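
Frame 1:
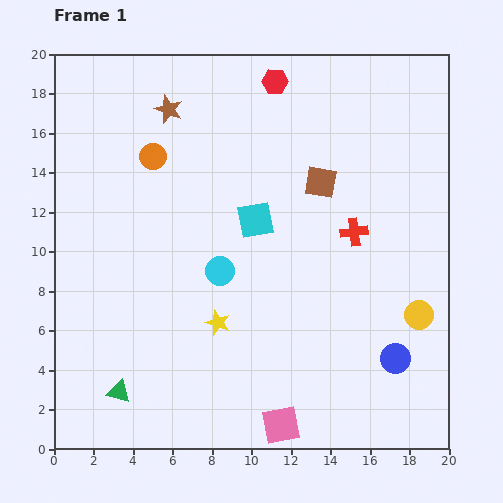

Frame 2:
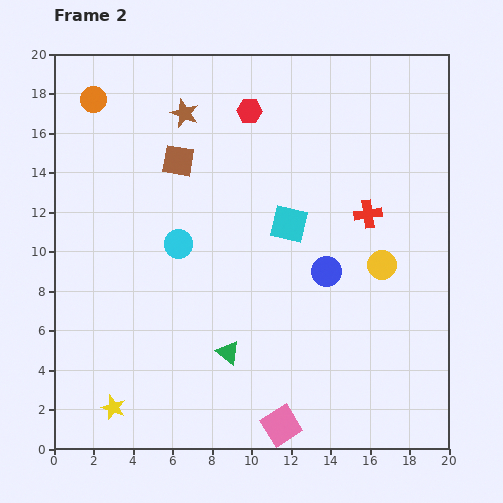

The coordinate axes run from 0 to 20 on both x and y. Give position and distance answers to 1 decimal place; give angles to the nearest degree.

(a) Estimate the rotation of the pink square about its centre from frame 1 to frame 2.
21° counter-clockwise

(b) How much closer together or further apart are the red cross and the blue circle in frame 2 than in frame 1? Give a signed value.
-3.1

Distance in frame 1: 6.7. Distance in frame 2: 3.6.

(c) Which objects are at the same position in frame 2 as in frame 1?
the pink square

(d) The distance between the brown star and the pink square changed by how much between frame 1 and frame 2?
-0.5

Distance in frame 1: 17.0. Distance in frame 2: 16.5.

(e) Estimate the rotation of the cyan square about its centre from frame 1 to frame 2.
23° clockwise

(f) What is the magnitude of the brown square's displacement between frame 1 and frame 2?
7.3

The brown square moved from (13.5, 13.5) to (6.3, 14.6), a distance of √(7.2² + 1.1²) ≈ 7.3.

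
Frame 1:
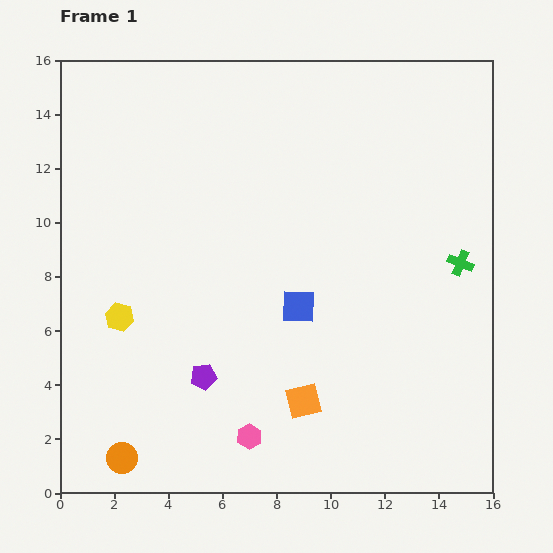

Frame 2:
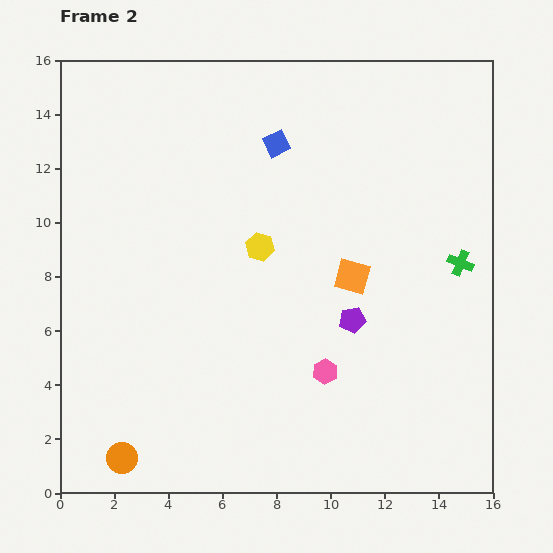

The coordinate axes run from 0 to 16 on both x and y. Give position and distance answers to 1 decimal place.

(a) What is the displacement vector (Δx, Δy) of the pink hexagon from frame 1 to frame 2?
(2.8, 2.4)

The pink hexagon was at (7.0, 2.1) in frame 1 and (9.8, 4.5) in frame 2.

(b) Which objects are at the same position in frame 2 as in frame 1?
the orange circle, the green cross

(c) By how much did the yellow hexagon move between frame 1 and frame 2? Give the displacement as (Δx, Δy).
(5.2, 2.6)

The yellow hexagon was at (2.2, 6.5) in frame 1 and (7.4, 9.1) in frame 2.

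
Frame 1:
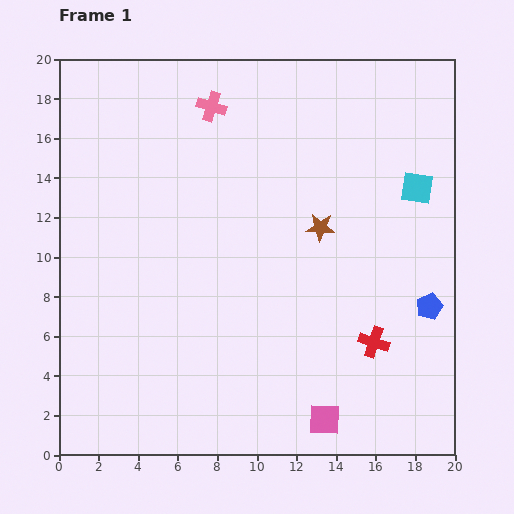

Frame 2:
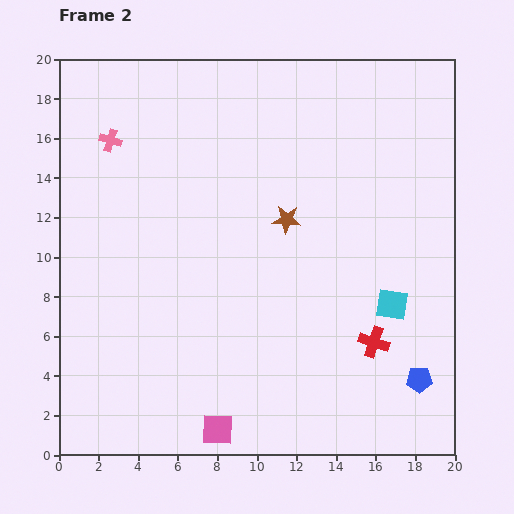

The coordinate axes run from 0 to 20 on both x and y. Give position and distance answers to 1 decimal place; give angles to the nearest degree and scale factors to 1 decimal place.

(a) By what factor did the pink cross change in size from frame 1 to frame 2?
0.8×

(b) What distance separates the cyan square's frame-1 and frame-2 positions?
6.0

The cyan square moved from (18.1, 13.5) to (16.8, 7.6), a distance of √(1.3² + 5.9²) ≈ 6.0.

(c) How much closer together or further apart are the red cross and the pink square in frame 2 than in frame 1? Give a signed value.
+4.4

Distance in frame 1: 4.6. Distance in frame 2: 9.0.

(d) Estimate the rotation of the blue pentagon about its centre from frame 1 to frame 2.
20° clockwise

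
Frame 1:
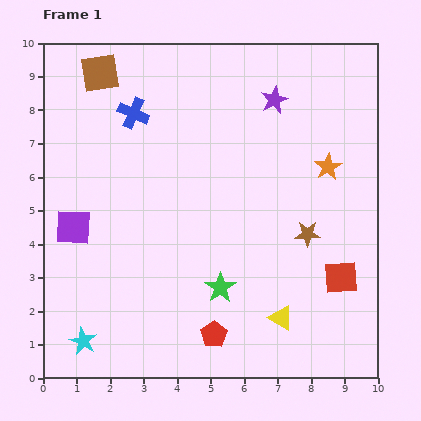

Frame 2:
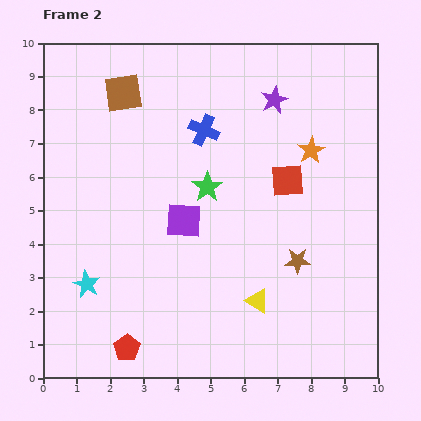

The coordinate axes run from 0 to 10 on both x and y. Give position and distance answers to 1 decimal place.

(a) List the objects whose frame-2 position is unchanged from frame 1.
the purple star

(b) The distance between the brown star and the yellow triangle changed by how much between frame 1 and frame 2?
-0.9

Distance in frame 1: 2.6. Distance in frame 2: 1.7.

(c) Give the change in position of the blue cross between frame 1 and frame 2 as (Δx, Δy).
(2.1, -0.5)

The blue cross was at (2.7, 7.9) in frame 1 and (4.8, 7.4) in frame 2.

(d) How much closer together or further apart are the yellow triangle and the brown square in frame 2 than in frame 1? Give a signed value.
-1.7

Distance in frame 1: 9.1. Distance in frame 2: 7.4.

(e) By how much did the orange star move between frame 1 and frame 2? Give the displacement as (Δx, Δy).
(-0.5, 0.5)

The orange star was at (8.5, 6.3) in frame 1 and (8.0, 6.8) in frame 2.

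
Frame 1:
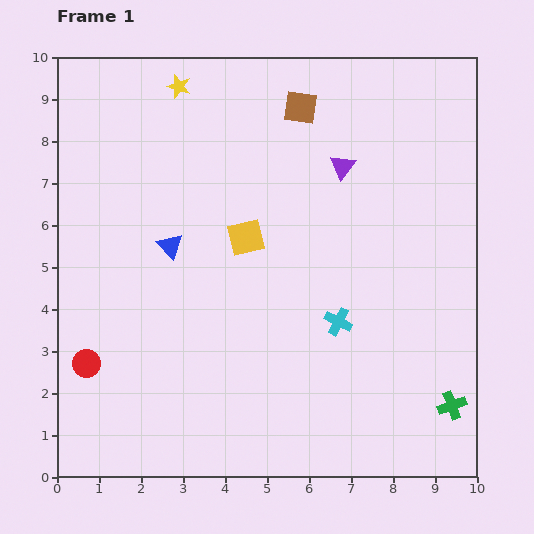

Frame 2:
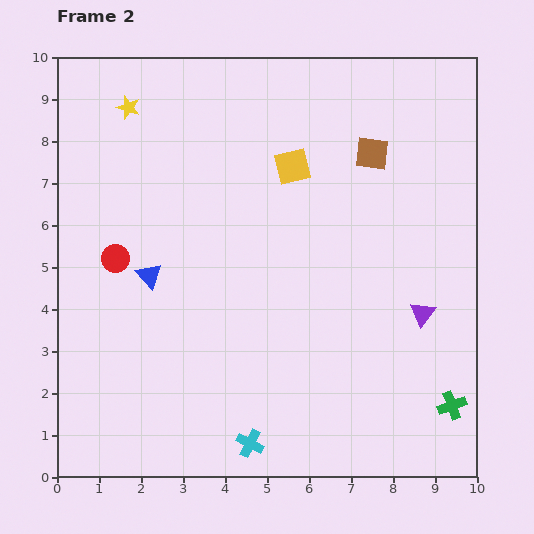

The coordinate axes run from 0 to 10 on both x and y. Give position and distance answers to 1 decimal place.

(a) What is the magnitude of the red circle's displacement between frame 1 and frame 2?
2.6

The red circle moved from (0.7, 2.7) to (1.4, 5.2), a distance of √(0.7² + 2.5²) ≈ 2.6.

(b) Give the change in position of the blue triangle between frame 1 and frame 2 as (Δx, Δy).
(-0.5, -0.7)

The blue triangle was at (2.7, 5.5) in frame 1 and (2.2, 4.8) in frame 2.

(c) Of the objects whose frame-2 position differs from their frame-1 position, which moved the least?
the blue triangle

(moved 0.9)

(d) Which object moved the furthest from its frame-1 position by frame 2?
the purple triangle

(moved 4.0; next 3.6)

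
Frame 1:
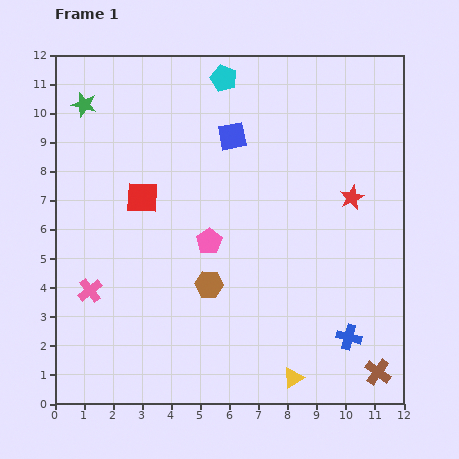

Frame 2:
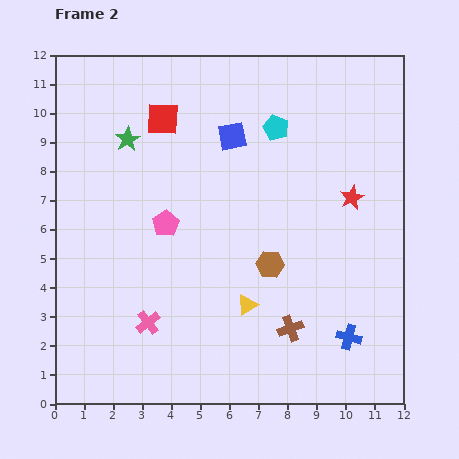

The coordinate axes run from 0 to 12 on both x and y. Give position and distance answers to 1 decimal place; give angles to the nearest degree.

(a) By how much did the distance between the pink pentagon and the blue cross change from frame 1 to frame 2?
+1.6

Distance in frame 1: 5.8. Distance in frame 2: 7.4.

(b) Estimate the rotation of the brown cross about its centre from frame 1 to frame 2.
35° clockwise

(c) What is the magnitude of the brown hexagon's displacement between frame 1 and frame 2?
2.2

The brown hexagon moved from (5.3, 4.1) to (7.4, 4.8), a distance of √(2.1² + 0.7²) ≈ 2.2.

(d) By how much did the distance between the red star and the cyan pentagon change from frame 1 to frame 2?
-2.5

Distance in frame 1: 6.0. Distance in frame 2: 3.5.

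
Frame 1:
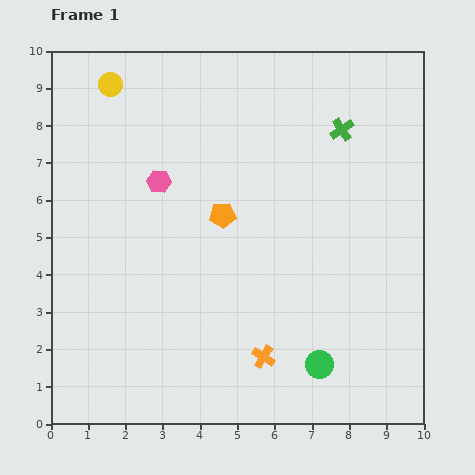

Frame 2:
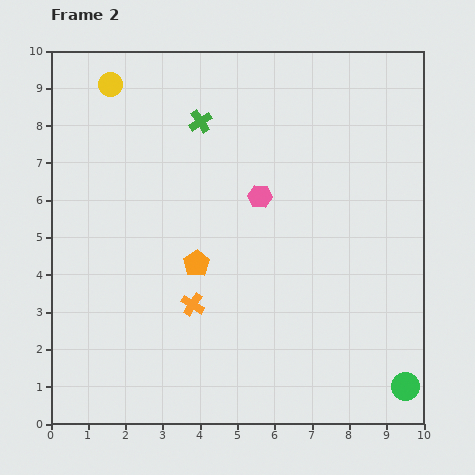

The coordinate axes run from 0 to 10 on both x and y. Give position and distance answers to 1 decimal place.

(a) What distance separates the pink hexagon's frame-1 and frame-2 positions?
2.7

The pink hexagon moved from (2.9, 6.5) to (5.6, 6.1), a distance of √(2.7² + 0.4²) ≈ 2.7.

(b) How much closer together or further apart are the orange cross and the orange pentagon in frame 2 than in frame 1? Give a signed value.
-2.9

Distance in frame 1: 4.0. Distance in frame 2: 1.1.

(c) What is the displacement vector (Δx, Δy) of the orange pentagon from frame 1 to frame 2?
(-0.7, -1.3)

The orange pentagon was at (4.6, 5.6) in frame 1 and (3.9, 4.3) in frame 2.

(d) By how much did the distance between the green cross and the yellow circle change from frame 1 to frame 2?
-3.7

Distance in frame 1: 6.3. Distance in frame 2: 2.6.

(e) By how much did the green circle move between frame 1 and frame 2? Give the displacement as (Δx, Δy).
(2.3, -0.6)

The green circle was at (7.2, 1.6) in frame 1 and (9.5, 1.0) in frame 2.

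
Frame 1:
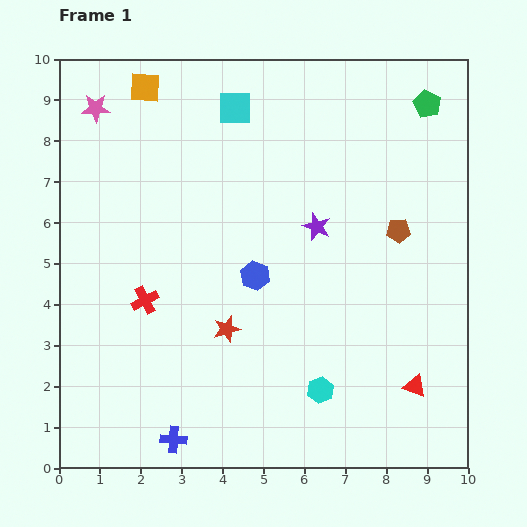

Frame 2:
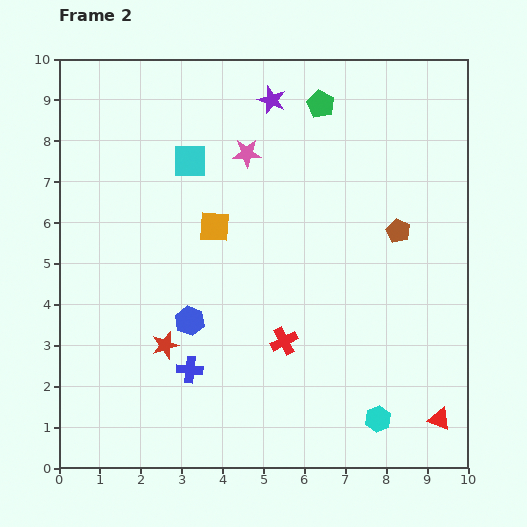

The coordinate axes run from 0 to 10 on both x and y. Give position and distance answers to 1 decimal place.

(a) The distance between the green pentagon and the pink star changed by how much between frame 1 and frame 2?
-5.9

Distance in frame 1: 8.1. Distance in frame 2: 2.2.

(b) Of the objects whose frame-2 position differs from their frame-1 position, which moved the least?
the red triangle

(moved 1.0)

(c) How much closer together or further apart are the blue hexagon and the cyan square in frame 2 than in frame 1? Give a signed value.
-0.2

Distance in frame 1: 4.1. Distance in frame 2: 3.9.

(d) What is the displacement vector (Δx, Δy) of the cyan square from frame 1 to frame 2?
(-1.1, -1.3)

The cyan square was at (4.3, 8.8) in frame 1 and (3.2, 7.5) in frame 2.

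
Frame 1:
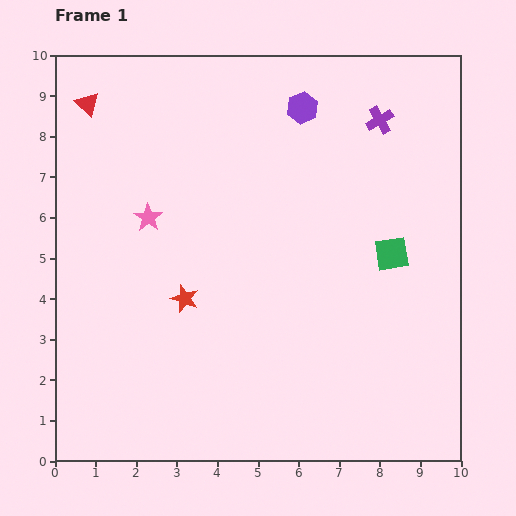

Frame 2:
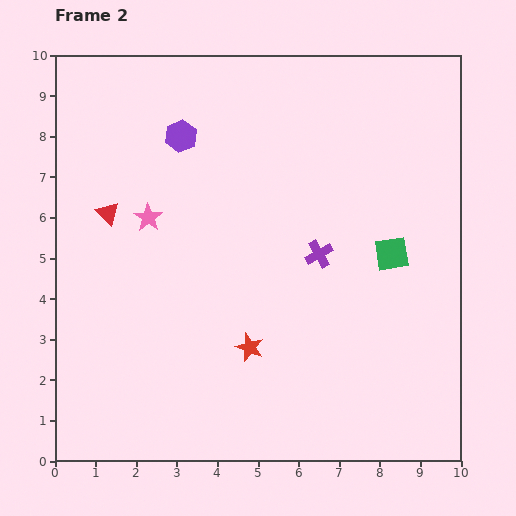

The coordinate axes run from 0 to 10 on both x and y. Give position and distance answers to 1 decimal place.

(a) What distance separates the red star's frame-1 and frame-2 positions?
2.0

The red star moved from (3.2, 4.0) to (4.8, 2.8), a distance of √(1.6² + 1.2²) ≈ 2.0.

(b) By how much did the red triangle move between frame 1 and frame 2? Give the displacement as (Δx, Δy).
(0.5, -2.7)

The red triangle was at (0.8, 8.8) in frame 1 and (1.3, 6.1) in frame 2.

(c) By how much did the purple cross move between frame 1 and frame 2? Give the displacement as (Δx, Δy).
(-1.5, -3.3)

The purple cross was at (8.0, 8.4) in frame 1 and (6.5, 5.1) in frame 2.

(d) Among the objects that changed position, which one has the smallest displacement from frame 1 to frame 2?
the red star

(moved 2.0)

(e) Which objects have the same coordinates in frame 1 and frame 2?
the green square, the pink star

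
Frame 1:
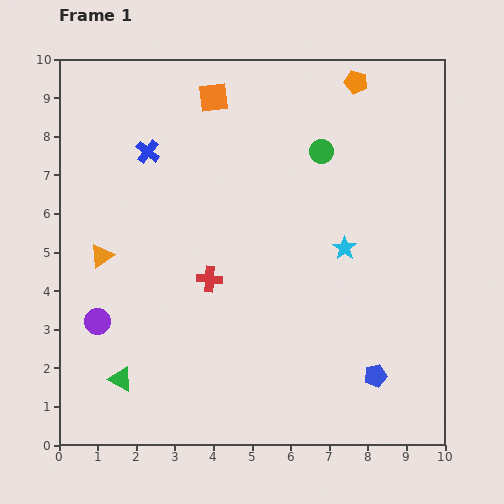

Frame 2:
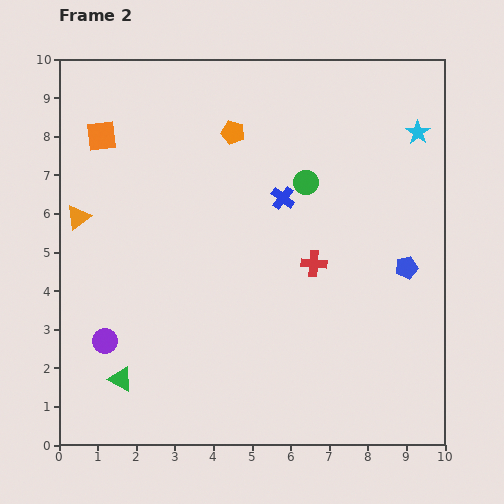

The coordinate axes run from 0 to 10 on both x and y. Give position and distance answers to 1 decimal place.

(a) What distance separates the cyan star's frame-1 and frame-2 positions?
3.6

The cyan star moved from (7.4, 5.1) to (9.3, 8.1), a distance of √(1.9² + 3.0²) ≈ 3.6.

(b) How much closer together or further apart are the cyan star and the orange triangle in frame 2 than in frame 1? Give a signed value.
+2.8

Distance in frame 1: 6.3. Distance in frame 2: 9.1.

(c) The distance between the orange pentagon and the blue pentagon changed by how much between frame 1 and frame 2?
-1.9

Distance in frame 1: 7.6. Distance in frame 2: 5.7.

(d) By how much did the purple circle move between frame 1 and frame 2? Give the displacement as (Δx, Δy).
(0.2, -0.5)

The purple circle was at (1.0, 3.2) in frame 1 and (1.2, 2.7) in frame 2.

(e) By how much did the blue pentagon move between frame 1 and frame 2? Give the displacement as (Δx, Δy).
(0.8, 2.8)

The blue pentagon was at (8.2, 1.8) in frame 1 and (9.0, 4.6) in frame 2.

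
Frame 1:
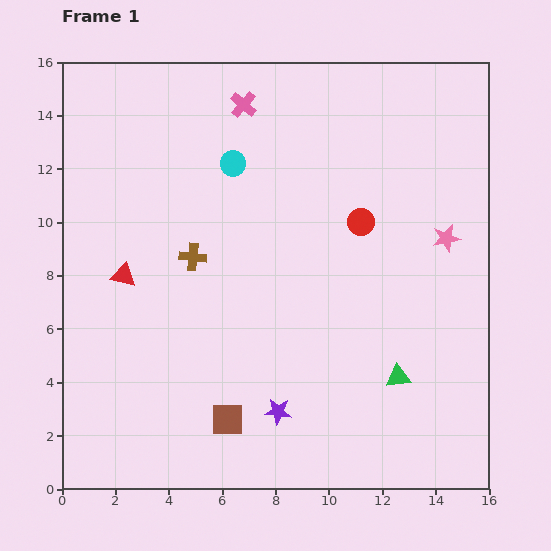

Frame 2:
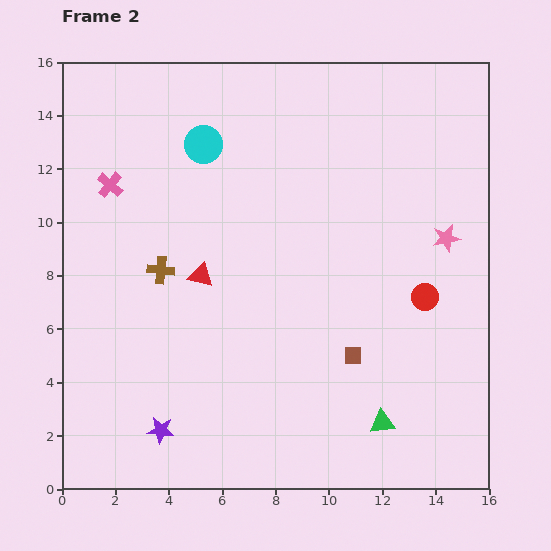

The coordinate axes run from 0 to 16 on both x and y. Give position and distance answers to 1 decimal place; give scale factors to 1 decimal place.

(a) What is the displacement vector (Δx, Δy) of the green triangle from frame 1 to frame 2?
(-0.6, -1.7)

The green triangle was at (12.6, 4.2) in frame 1 and (12.0, 2.5) in frame 2.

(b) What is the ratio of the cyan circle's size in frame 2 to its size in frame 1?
1.5×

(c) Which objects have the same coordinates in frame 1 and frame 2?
the pink star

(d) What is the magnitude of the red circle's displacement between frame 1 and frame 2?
3.7

The red circle moved from (11.2, 10.0) to (13.6, 7.2), a distance of √(2.4² + 2.8²) ≈ 3.7.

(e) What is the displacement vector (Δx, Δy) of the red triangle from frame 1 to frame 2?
(2.9, 0.0)

The red triangle was at (2.3, 8.0) in frame 1 and (5.2, 8.0) in frame 2.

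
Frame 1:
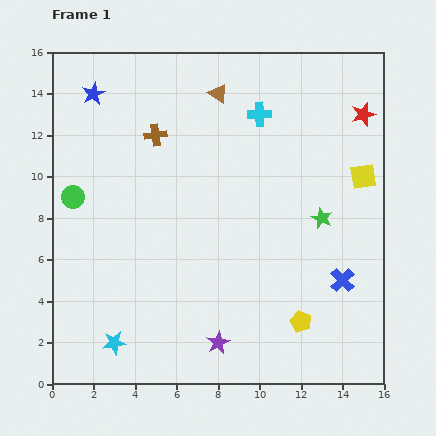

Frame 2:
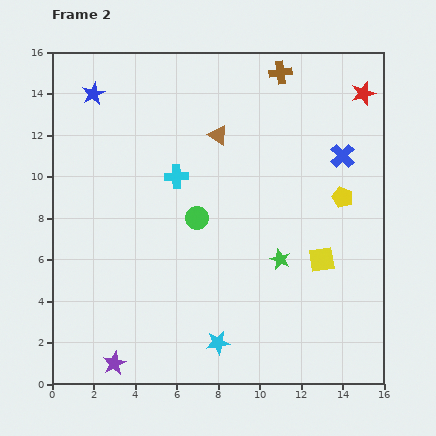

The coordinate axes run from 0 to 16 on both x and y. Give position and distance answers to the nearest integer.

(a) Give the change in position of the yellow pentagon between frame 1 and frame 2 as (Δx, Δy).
(2, 6)

The yellow pentagon was at (12, 3) in frame 1 and (14, 9) in frame 2.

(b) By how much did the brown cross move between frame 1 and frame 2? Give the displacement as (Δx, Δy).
(6, 3)

The brown cross was at (5, 12) in frame 1 and (11, 15) in frame 2.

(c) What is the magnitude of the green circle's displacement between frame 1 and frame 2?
6

The green circle moved from (1, 9) to (7, 8), a distance of √(6² + 1²) ≈ 6.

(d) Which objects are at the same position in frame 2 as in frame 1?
the blue star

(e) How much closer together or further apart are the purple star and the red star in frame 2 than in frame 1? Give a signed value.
+5

Distance in frame 1: 13. Distance in frame 2: 18.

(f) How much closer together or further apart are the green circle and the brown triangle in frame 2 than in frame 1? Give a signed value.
-5

Distance in frame 1: 9. Distance in frame 2: 4.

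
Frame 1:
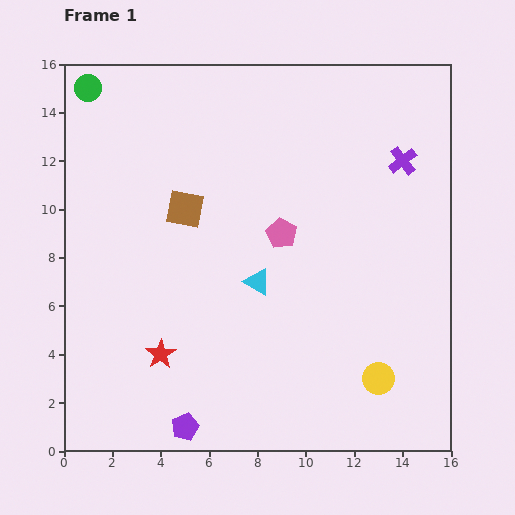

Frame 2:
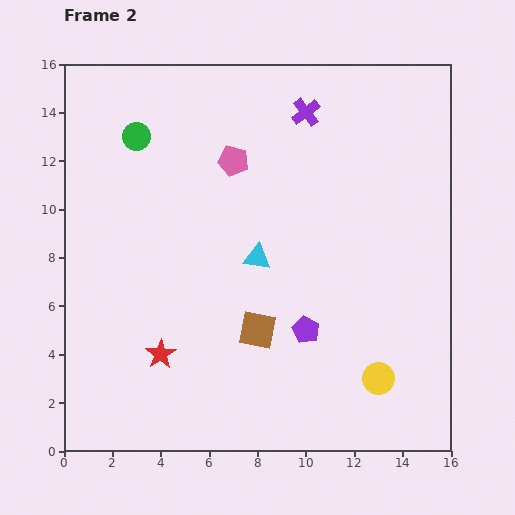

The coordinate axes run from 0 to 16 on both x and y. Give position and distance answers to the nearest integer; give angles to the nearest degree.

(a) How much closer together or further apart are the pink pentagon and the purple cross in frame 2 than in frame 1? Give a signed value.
-2

Distance in frame 1: 6. Distance in frame 2: 4.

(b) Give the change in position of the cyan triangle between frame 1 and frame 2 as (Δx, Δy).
(0, 1)

The cyan triangle was at (8, 7) in frame 1 and (8, 8) in frame 2.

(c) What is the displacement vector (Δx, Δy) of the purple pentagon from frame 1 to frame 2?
(5, 4)

The purple pentagon was at (5, 1) in frame 1 and (10, 5) in frame 2.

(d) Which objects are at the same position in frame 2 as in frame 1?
the yellow circle, the red star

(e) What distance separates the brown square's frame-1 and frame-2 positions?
6

The brown square moved from (5, 10) to (8, 5), a distance of √(3² + 5²) ≈ 6.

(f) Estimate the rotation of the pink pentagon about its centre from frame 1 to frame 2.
17° counter-clockwise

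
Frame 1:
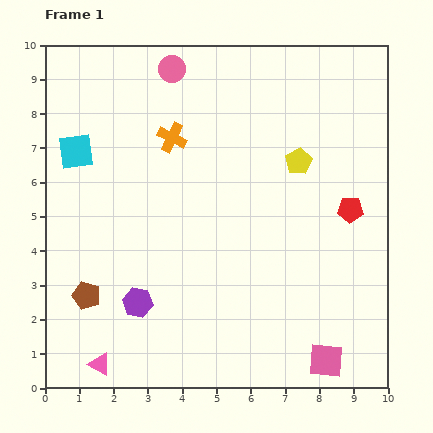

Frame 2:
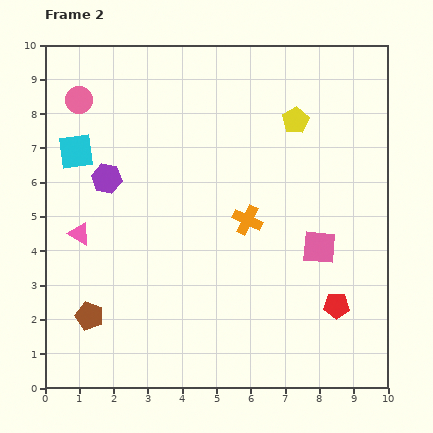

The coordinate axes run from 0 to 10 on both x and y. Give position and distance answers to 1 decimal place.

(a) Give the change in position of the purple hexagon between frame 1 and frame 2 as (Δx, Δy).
(-0.9, 3.6)

The purple hexagon was at (2.7, 2.5) in frame 1 and (1.8, 6.1) in frame 2.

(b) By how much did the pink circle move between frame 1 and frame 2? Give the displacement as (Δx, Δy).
(-2.7, -0.9)

The pink circle was at (3.7, 9.3) in frame 1 and (1.0, 8.4) in frame 2.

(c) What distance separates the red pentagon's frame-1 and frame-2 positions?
2.8

The red pentagon moved from (8.9, 5.2) to (8.5, 2.4), a distance of √(0.4² + 2.8²) ≈ 2.8.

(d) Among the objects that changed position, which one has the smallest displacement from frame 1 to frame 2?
the brown pentagon

(moved 0.6)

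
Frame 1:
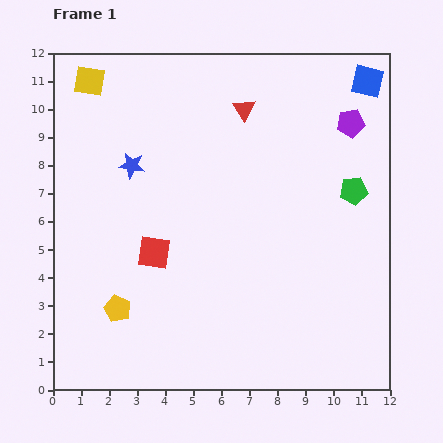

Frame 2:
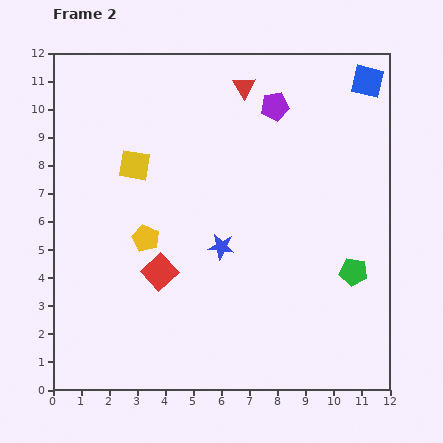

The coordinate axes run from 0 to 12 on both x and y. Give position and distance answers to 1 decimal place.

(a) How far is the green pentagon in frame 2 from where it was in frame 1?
2.9

The green pentagon moved from (10.7, 7.1) to (10.7, 4.2), a distance of √(0.0² + 2.9²) ≈ 2.9.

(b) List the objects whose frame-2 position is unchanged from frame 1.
the blue square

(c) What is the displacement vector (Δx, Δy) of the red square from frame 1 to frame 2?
(0.2, -0.7)

The red square was at (3.6, 4.9) in frame 1 and (3.8, 4.2) in frame 2.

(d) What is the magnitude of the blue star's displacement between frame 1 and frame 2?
4.3

The blue star moved from (2.8, 8.0) to (6.0, 5.1), a distance of √(3.2² + 2.9²) ≈ 4.3.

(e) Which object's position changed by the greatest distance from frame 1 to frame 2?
the blue star

(moved 4.3; next 3.4)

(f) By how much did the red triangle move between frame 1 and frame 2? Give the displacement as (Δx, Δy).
(0.0, 0.8)

The red triangle was at (6.8, 10.0) in frame 1 and (6.8, 10.8) in frame 2.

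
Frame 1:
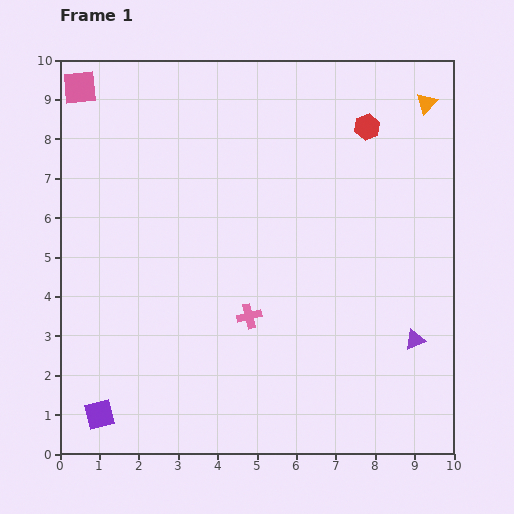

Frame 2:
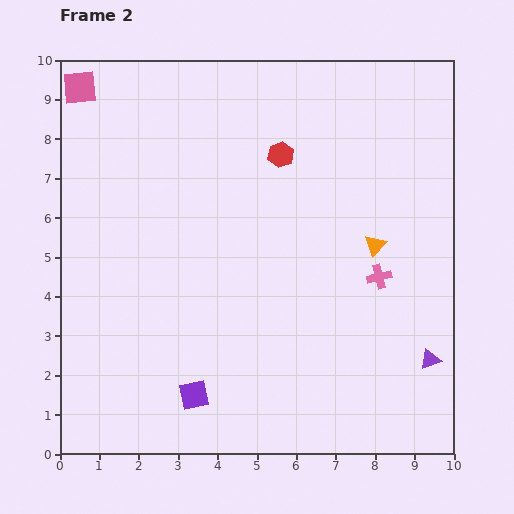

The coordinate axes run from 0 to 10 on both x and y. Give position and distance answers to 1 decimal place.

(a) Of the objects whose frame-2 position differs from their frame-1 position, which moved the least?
the purple triangle

(moved 0.6)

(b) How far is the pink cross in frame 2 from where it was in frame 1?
3.4

The pink cross moved from (4.8, 3.5) to (8.1, 4.5), a distance of √(3.3² + 1.0²) ≈ 3.4.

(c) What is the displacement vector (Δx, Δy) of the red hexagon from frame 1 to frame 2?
(-2.2, -0.7)

The red hexagon was at (7.8, 8.3) in frame 1 and (5.6, 7.6) in frame 2.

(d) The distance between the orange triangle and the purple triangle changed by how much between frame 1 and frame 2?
-2.8

Distance in frame 1: 6.0. Distance in frame 2: 3.2.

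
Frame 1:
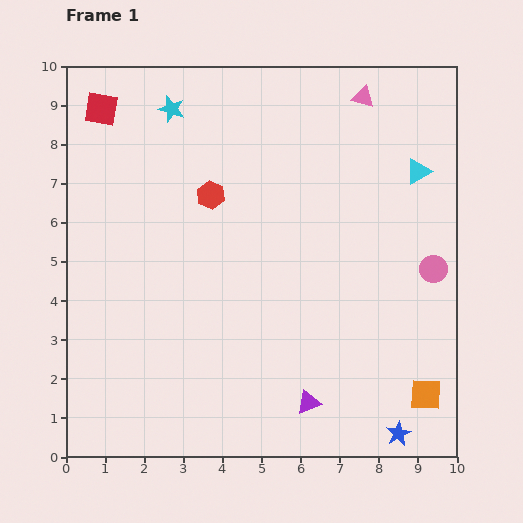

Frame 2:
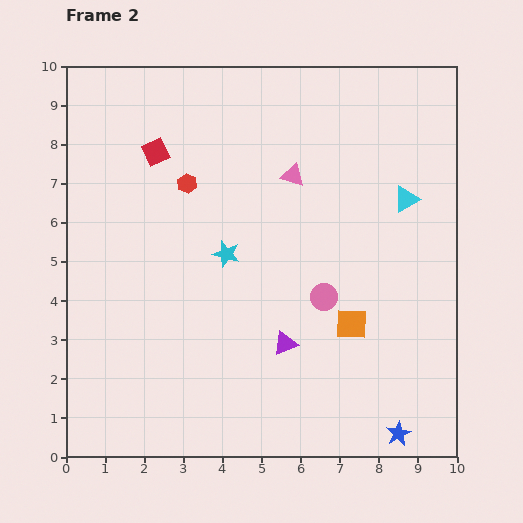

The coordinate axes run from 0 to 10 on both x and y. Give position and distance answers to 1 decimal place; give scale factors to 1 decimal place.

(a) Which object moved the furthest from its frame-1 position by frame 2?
the cyan star

(moved 4.0; next 2.9)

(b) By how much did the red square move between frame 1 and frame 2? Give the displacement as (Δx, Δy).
(1.4, -1.1)

The red square was at (0.9, 8.9) in frame 1 and (2.3, 7.8) in frame 2.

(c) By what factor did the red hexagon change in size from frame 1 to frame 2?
0.7×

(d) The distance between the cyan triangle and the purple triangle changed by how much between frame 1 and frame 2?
-1.7

Distance in frame 1: 6.5. Distance in frame 2: 4.8.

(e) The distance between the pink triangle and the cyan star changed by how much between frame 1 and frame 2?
-2.3

Distance in frame 1: 4.9. Distance in frame 2: 2.6.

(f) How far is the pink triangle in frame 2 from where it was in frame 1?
2.7

The pink triangle moved from (7.6, 9.2) to (5.8, 7.2), a distance of √(1.8² + 2.0²) ≈ 2.7.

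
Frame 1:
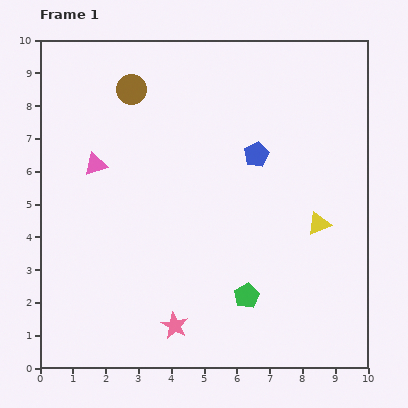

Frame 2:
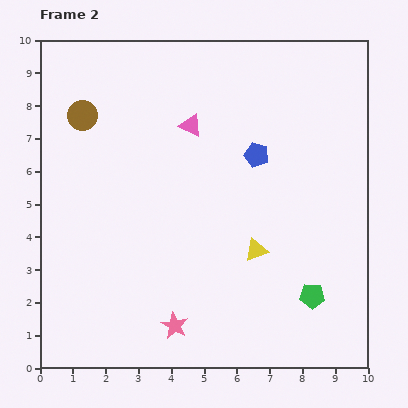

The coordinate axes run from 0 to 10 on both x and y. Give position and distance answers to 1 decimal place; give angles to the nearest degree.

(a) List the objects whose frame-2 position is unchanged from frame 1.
the pink star, the blue pentagon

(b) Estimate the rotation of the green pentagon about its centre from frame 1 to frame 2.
30° clockwise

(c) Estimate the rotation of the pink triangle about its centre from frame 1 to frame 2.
43° clockwise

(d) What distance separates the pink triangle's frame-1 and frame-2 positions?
3.1

The pink triangle moved from (1.7, 6.2) to (4.6, 7.4), a distance of √(2.9² + 1.2²) ≈ 3.1.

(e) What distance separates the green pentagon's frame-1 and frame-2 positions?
2.0

The green pentagon moved from (6.3, 2.2) to (8.3, 2.2), a distance of √(2.0² + 0.0²) ≈ 2.0.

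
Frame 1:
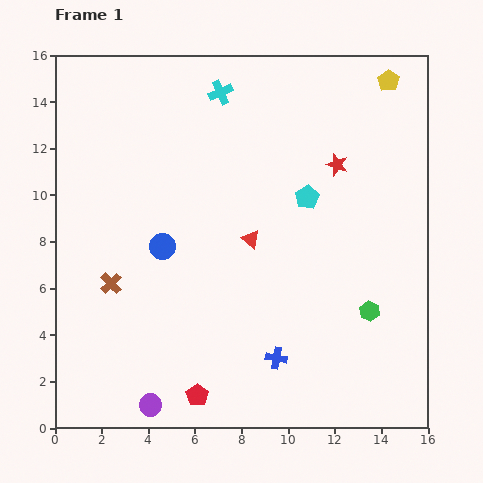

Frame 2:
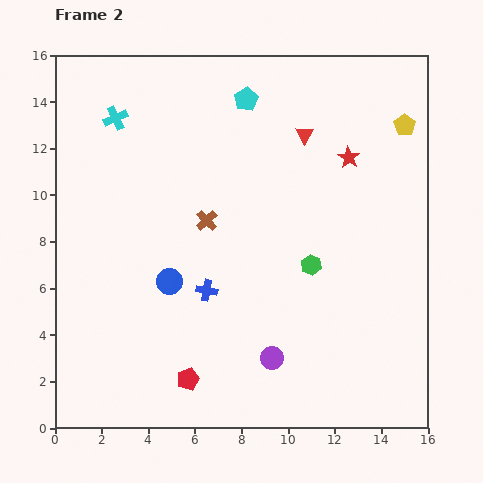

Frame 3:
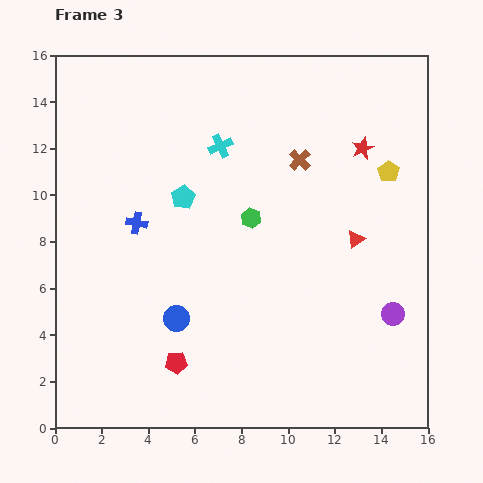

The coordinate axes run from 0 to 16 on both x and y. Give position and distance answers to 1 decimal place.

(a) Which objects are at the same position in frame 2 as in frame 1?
none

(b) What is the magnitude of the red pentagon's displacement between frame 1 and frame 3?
1.7

The red pentagon moved from (6.1, 1.4) to (5.2, 2.8), a distance of √(0.9² + 1.4²) ≈ 1.7.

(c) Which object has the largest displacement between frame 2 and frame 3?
the purple circle

(moved 5.5; next 5.0)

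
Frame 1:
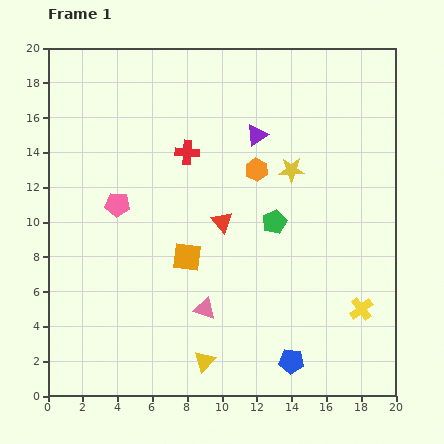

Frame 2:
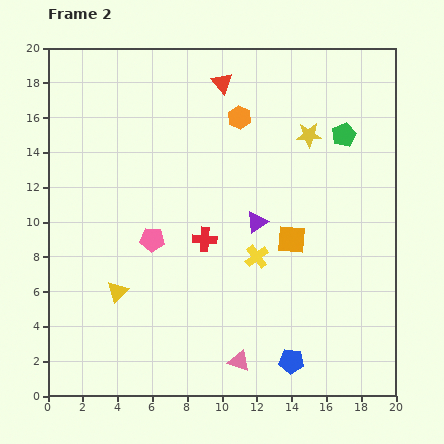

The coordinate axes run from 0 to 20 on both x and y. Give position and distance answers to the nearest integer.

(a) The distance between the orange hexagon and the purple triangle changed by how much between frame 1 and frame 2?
+4

Distance in frame 1: 2. Distance in frame 2: 6.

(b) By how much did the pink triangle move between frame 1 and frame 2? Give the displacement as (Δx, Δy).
(2, -3)

The pink triangle was at (9, 5) in frame 1 and (11, 2) in frame 2.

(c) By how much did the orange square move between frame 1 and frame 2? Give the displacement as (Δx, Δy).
(6, 1)

The orange square was at (8, 8) in frame 1 and (14, 9) in frame 2.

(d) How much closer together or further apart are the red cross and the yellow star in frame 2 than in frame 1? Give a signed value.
+2

Distance in frame 1: 6. Distance in frame 2: 8.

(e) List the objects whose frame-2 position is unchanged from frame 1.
the blue pentagon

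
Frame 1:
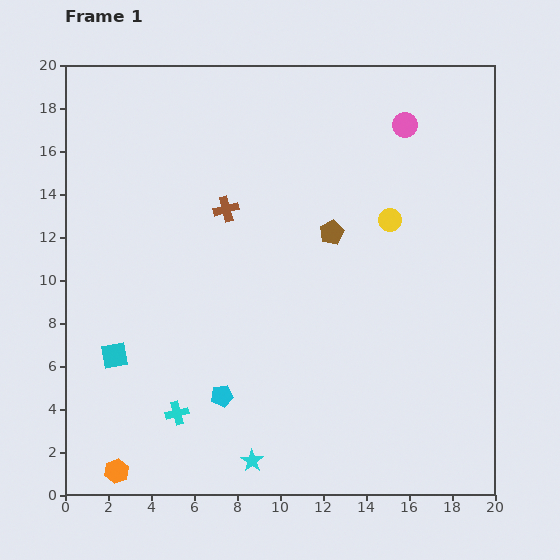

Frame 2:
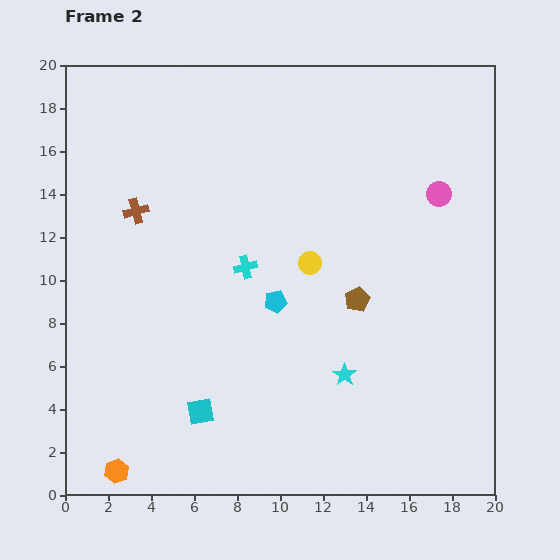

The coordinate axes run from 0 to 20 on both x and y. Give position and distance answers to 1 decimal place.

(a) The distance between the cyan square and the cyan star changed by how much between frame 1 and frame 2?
-1.2

Distance in frame 1: 8.1. Distance in frame 2: 6.9.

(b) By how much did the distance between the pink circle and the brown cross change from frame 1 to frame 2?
+4.9

Distance in frame 1: 9.2. Distance in frame 2: 14.1.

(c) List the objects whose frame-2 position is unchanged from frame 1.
the orange hexagon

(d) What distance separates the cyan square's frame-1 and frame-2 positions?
4.8

The cyan square moved from (2.3, 6.5) to (6.3, 3.9), a distance of √(4.0² + 2.6²) ≈ 4.8.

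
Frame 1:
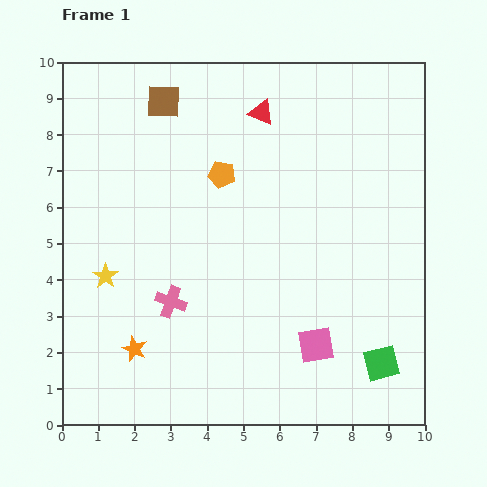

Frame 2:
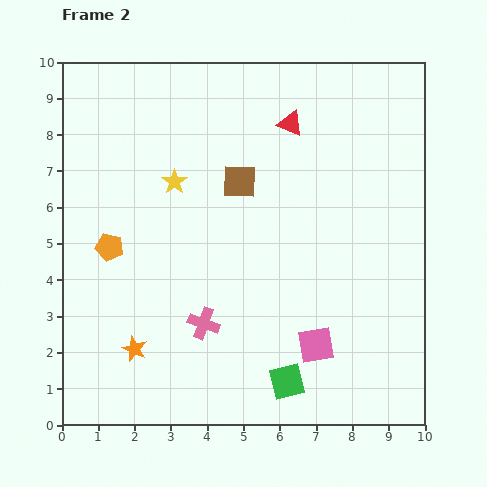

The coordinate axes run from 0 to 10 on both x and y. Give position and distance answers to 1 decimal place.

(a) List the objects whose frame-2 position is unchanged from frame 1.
the pink square, the orange star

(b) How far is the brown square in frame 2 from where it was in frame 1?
3.0

The brown square moved from (2.8, 8.9) to (4.9, 6.7), a distance of √(2.1² + 2.2²) ≈ 3.0.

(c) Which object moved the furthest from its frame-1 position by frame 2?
the orange pentagon

(moved 3.7; next 3.2)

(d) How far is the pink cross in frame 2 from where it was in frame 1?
1.1

The pink cross moved from (3.0, 3.4) to (3.9, 2.8), a distance of √(0.9² + 0.6²) ≈ 1.1.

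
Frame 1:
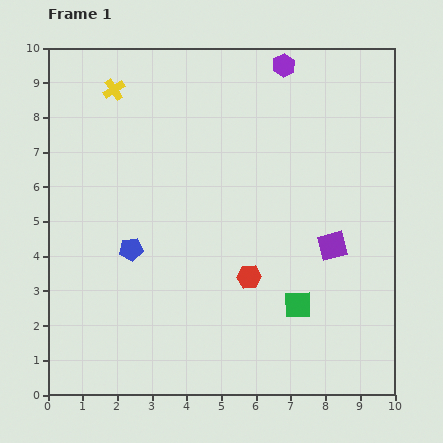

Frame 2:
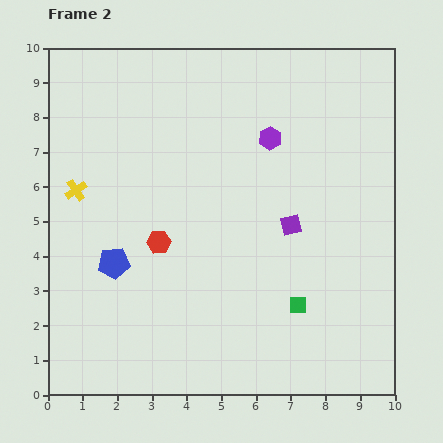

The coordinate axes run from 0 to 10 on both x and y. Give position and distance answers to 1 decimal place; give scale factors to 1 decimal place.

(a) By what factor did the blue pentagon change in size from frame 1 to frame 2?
1.3×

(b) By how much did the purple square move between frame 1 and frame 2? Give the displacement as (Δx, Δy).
(-1.2, 0.6)

The purple square was at (8.2, 4.3) in frame 1 and (7.0, 4.9) in frame 2.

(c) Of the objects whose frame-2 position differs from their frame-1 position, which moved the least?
the blue pentagon

(moved 0.6)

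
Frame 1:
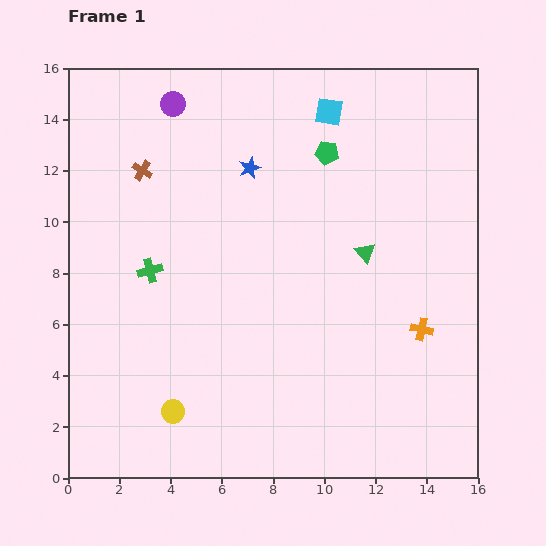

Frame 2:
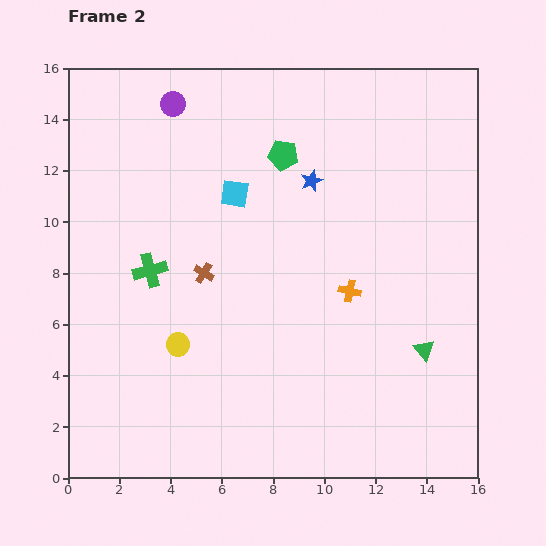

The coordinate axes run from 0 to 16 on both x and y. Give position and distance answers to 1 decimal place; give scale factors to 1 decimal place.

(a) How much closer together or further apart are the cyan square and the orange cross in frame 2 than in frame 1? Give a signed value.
-3.3

Distance in frame 1: 9.2. Distance in frame 2: 5.9.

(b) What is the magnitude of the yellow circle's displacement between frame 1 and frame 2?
2.6

The yellow circle moved from (4.1, 2.6) to (4.3, 5.2), a distance of √(0.2² + 2.6²) ≈ 2.6.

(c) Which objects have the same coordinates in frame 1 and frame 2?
the green cross, the purple circle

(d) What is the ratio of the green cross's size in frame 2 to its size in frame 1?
1.4×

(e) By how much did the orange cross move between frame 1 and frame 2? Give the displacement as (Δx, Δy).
(-2.8, 1.5)

The orange cross was at (13.8, 5.8) in frame 1 and (11.0, 7.3) in frame 2.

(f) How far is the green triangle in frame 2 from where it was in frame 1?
4.4

The green triangle moved from (11.6, 8.8) to (13.9, 5.0), a distance of √(2.3² + 3.8²) ≈ 4.4.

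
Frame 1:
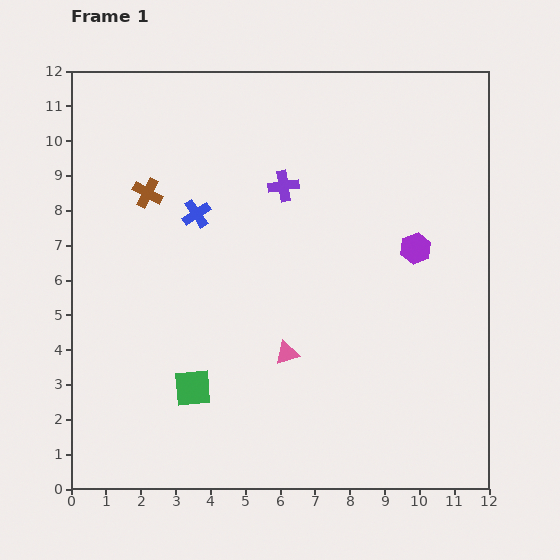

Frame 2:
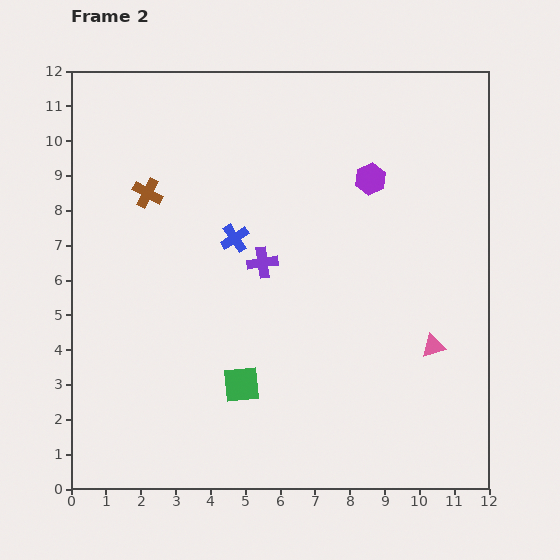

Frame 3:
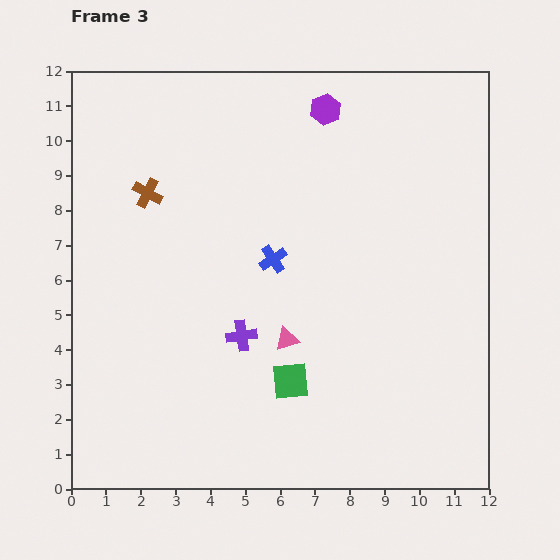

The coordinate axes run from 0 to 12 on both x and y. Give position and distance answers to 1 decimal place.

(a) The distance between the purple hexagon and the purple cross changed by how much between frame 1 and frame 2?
-0.3

Distance in frame 1: 4.2. Distance in frame 2: 3.9.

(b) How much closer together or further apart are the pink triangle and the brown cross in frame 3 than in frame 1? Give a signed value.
-0.3

Distance in frame 1: 6.1. Distance in frame 3: 5.8.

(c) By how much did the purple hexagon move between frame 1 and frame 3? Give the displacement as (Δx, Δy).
(-2.6, 4.0)

The purple hexagon was at (9.9, 6.9) in frame 1 and (7.3, 10.9) in frame 3.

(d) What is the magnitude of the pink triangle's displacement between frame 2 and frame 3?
4.2

The pink triangle moved from (10.4, 4.1) to (6.2, 4.3), a distance of √(4.2² + 0.2²) ≈ 4.2.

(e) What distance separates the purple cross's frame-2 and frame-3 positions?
2.2

The purple cross moved from (5.5, 6.5) to (4.9, 4.4), a distance of √(0.6² + 2.1²) ≈ 2.2.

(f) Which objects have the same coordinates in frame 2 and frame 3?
the brown cross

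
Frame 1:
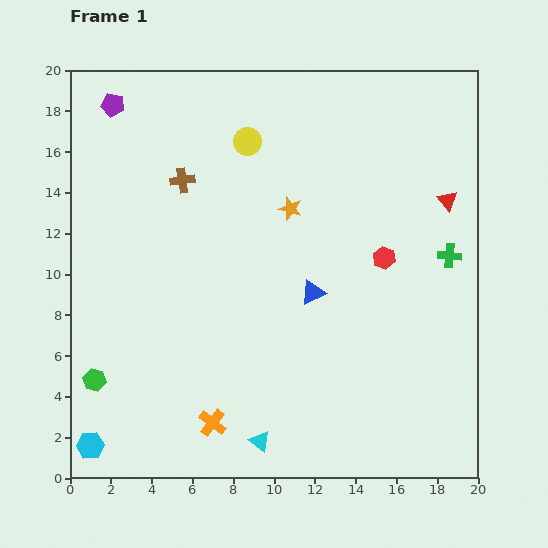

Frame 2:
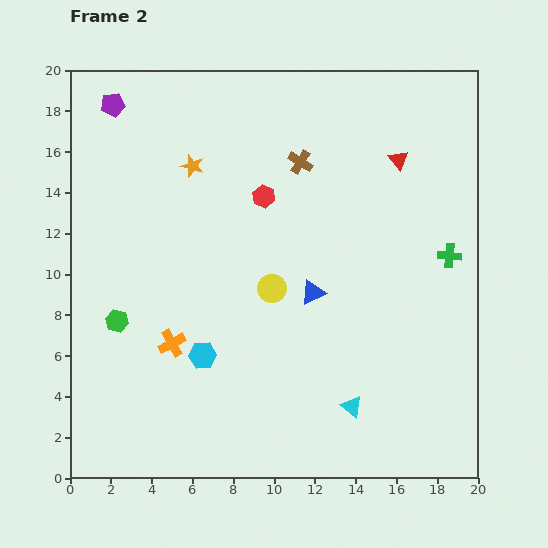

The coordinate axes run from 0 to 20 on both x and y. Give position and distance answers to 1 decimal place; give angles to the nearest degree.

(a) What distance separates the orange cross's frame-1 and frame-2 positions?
4.4

The orange cross moved from (7.0, 2.7) to (5.0, 6.6), a distance of √(2.0² + 3.9²) ≈ 4.4.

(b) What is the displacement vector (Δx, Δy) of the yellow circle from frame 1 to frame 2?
(1.2, -7.2)

The yellow circle was at (8.7, 16.5) in frame 1 and (9.9, 9.3) in frame 2.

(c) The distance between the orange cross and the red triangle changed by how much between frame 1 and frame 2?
-1.5

Distance in frame 1: 15.8. Distance in frame 2: 14.3.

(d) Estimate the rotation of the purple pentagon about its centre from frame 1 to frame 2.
22° counter-clockwise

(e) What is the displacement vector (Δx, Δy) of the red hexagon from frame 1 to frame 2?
(-5.9, 3.0)

The red hexagon was at (15.4, 10.8) in frame 1 and (9.5, 13.8) in frame 2.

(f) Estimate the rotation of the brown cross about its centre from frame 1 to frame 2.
40° clockwise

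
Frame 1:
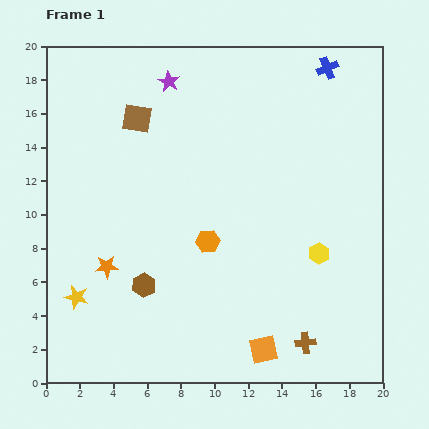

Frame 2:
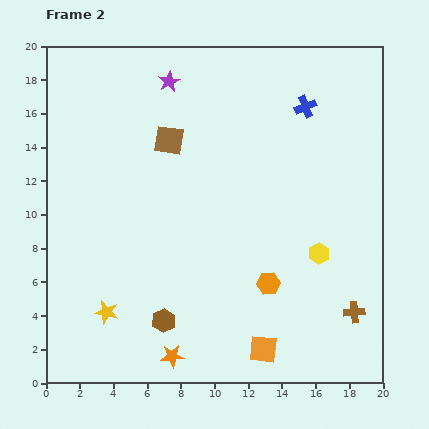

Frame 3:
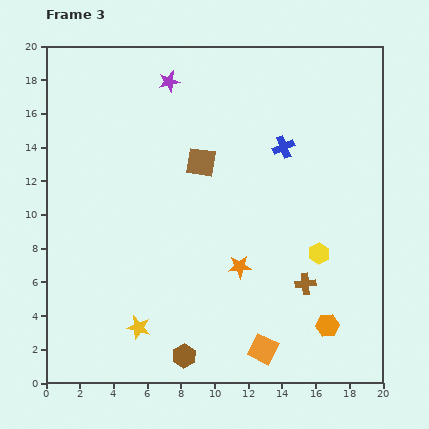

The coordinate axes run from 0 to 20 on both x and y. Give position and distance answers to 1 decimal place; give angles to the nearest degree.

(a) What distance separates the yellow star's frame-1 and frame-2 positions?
2.0

The yellow star moved from (1.8, 5.1) to (3.6, 4.2), a distance of √(1.8² + 0.9²) ≈ 2.0.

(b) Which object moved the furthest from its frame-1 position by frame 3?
the orange hexagon

(moved 8.7; next 7.9)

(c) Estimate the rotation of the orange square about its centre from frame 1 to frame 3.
38° clockwise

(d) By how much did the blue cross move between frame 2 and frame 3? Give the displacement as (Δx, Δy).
(-1.3, -2.4)

The blue cross was at (15.4, 16.4) in frame 2 and (14.1, 14.0) in frame 3.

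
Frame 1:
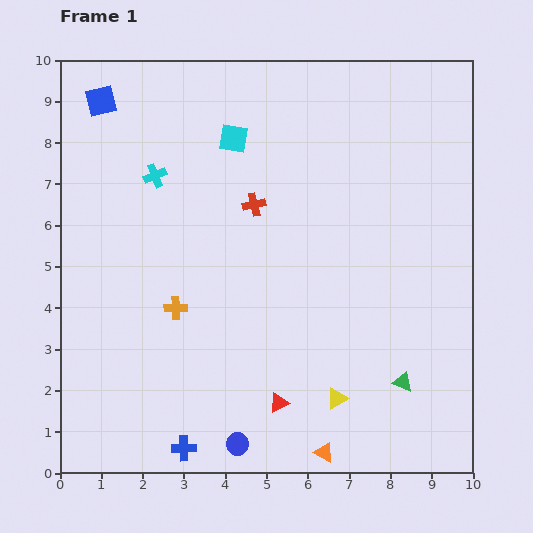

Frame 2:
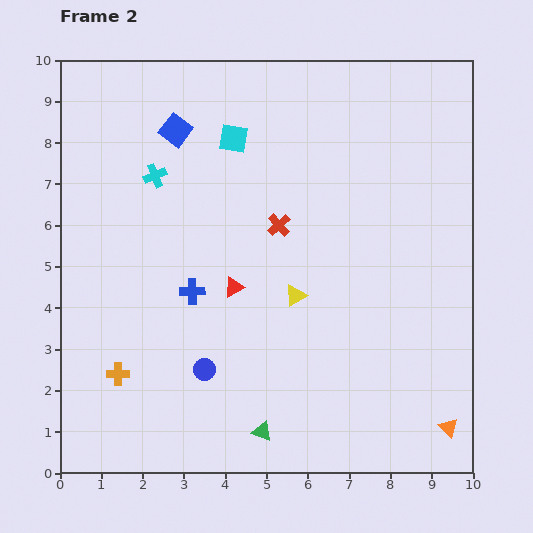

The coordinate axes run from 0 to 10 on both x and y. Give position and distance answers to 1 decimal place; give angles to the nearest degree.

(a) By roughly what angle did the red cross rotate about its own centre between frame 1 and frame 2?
29° counter-clockwise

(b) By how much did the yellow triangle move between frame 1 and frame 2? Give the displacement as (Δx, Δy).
(-1.0, 2.5)

The yellow triangle was at (6.7, 1.8) in frame 1 and (5.7, 4.3) in frame 2.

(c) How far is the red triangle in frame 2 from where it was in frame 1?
3.0

The red triangle moved from (5.3, 1.7) to (4.2, 4.5), a distance of √(1.1² + 2.8²) ≈ 3.0.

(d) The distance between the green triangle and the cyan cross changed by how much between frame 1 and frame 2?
-1.1

Distance in frame 1: 7.8. Distance in frame 2: 6.7.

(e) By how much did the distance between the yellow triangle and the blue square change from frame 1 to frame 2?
-4.3

Distance in frame 1: 9.2. Distance in frame 2: 4.9.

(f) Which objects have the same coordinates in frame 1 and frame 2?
the cyan cross, the cyan square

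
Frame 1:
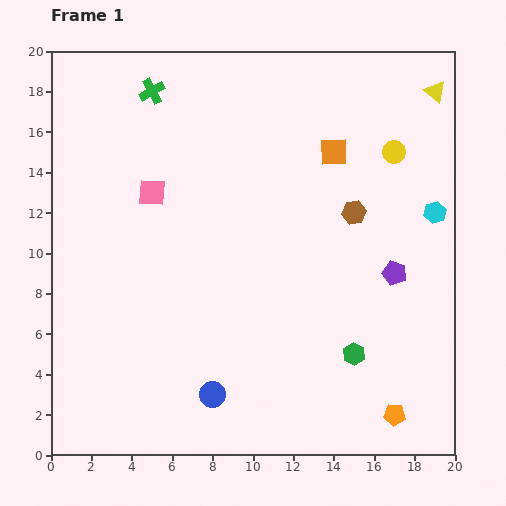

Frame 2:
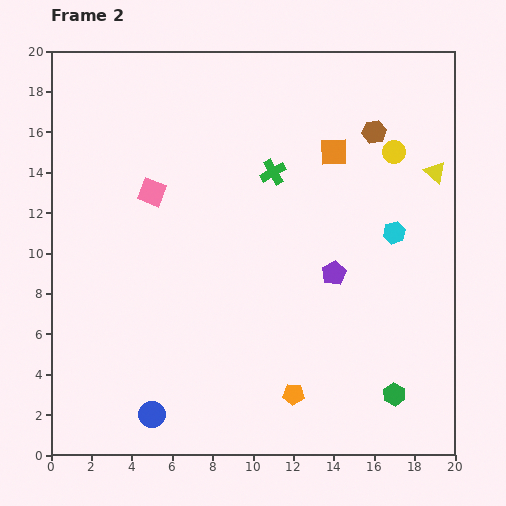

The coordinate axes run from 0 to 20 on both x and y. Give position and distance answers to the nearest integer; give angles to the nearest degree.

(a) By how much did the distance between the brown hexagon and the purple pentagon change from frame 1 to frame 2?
+3

Distance in frame 1: 4. Distance in frame 2: 7.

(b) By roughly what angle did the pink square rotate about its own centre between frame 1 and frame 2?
18° clockwise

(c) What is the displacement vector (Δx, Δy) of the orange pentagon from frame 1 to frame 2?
(-5, 1)

The orange pentagon was at (17, 2) in frame 1 and (12, 3) in frame 2.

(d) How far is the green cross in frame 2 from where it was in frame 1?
7

The green cross moved from (5, 18) to (11, 14), a distance of √(6² + 4²) ≈ 7.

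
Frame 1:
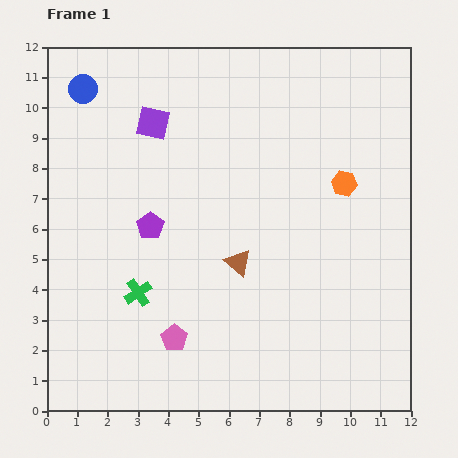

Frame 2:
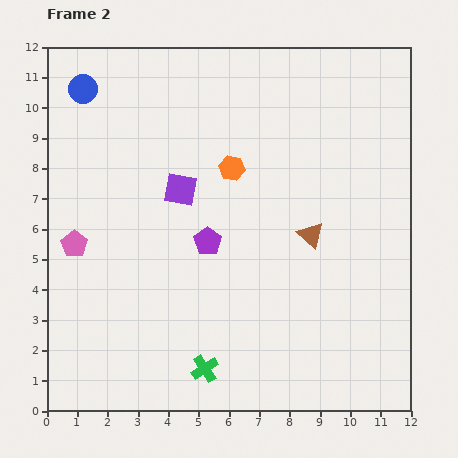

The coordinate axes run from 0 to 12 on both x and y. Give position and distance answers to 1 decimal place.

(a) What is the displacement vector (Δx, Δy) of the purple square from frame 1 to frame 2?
(0.9, -2.2)

The purple square was at (3.5, 9.5) in frame 1 and (4.4, 7.3) in frame 2.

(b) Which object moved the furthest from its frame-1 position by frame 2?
the pink pentagon

(moved 4.5; next 3.7)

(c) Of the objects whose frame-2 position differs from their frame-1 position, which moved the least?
the purple pentagon

(moved 2.0)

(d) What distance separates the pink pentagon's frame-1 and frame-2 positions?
4.5

The pink pentagon moved from (4.2, 2.4) to (0.9, 5.5), a distance of √(3.3² + 3.1²) ≈ 4.5.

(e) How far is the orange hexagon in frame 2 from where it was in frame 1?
3.7

The orange hexagon moved from (9.8, 7.5) to (6.1, 8.0), a distance of √(3.7² + 0.5²) ≈ 3.7.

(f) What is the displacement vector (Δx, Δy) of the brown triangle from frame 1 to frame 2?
(2.4, 0.9)

The brown triangle was at (6.3, 4.9) in frame 1 and (8.7, 5.8) in frame 2.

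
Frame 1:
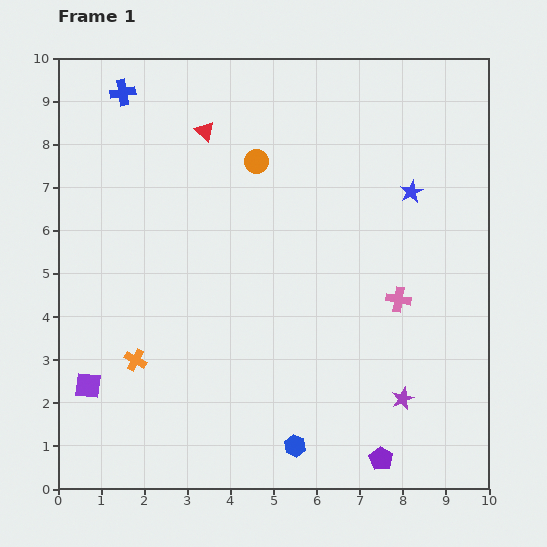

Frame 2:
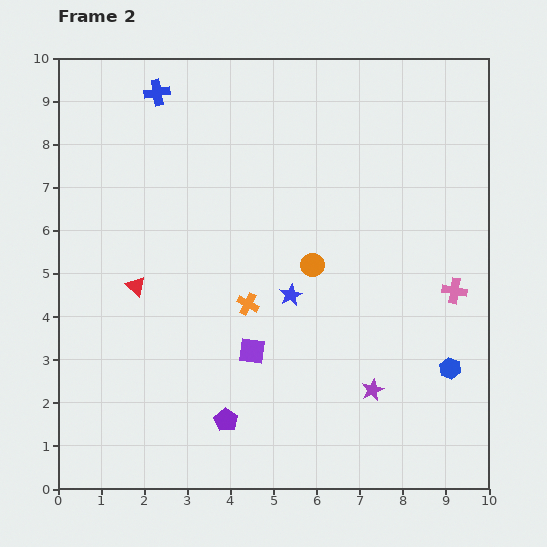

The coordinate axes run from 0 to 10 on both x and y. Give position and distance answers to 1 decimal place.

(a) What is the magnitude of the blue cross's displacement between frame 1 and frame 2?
0.8

The blue cross moved from (1.5, 9.2) to (2.3, 9.2), a distance of √(0.8² + 0.0²) ≈ 0.8.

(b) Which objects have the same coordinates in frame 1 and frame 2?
none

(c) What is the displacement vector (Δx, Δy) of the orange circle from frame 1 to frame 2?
(1.3, -2.4)

The orange circle was at (4.6, 7.6) in frame 1 and (5.9, 5.2) in frame 2.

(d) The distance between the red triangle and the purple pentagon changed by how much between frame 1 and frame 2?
-4.9

Distance in frame 1: 8.6. Distance in frame 2: 3.7.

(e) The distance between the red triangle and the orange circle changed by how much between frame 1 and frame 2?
+2.7

Distance in frame 1: 1.4. Distance in frame 2: 4.1.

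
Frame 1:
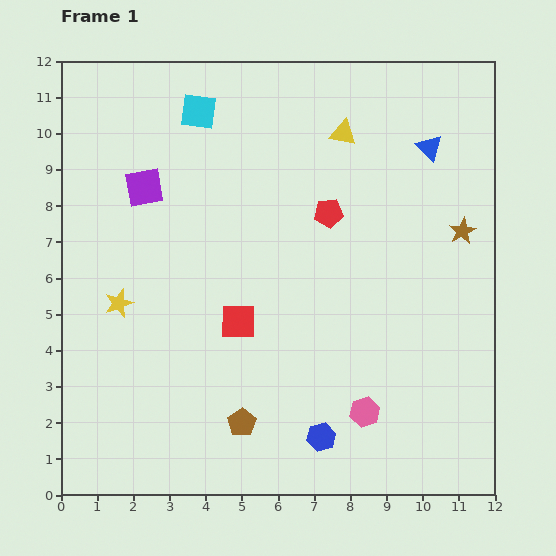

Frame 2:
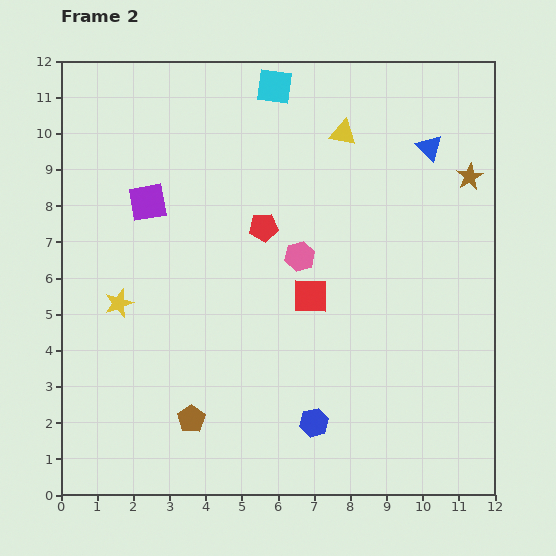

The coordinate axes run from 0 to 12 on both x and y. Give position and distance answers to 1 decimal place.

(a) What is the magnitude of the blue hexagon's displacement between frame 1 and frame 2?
0.4

The blue hexagon moved from (7.2, 1.6) to (7.0, 2.0), a distance of √(0.2² + 0.4²) ≈ 0.4.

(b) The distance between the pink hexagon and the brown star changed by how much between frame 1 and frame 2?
-0.5

Distance in frame 1: 5.7. Distance in frame 2: 5.2.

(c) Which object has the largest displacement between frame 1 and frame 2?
the pink hexagon

(moved 4.7; next 2.2)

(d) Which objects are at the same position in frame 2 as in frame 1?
the blue triangle, the yellow triangle, the yellow star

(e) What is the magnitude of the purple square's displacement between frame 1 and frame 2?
0.4

The purple square moved from (2.3, 8.5) to (2.4, 8.1), a distance of √(0.1² + 0.4²) ≈ 0.4.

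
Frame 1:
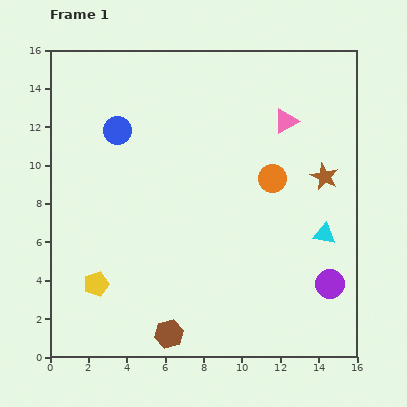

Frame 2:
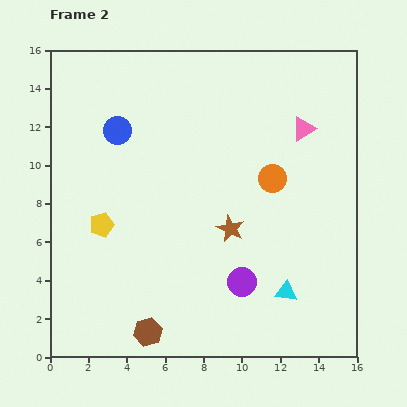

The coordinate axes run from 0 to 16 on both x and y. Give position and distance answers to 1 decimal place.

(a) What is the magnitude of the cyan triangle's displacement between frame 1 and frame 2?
3.6

The cyan triangle moved from (14.3, 6.4) to (12.3, 3.4), a distance of √(2.0² + 3.0²) ≈ 3.6.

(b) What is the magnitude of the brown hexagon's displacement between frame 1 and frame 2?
1.1

The brown hexagon moved from (6.2, 1.2) to (5.1, 1.3), a distance of √(1.1² + 0.1²) ≈ 1.1.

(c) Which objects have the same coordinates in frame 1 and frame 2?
the blue circle, the orange circle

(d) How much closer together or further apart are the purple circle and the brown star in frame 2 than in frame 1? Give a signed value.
-2.7

Distance in frame 1: 5.6. Distance in frame 2: 2.9.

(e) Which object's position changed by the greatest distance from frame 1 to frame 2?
the brown star

(moved 5.6; next 4.6)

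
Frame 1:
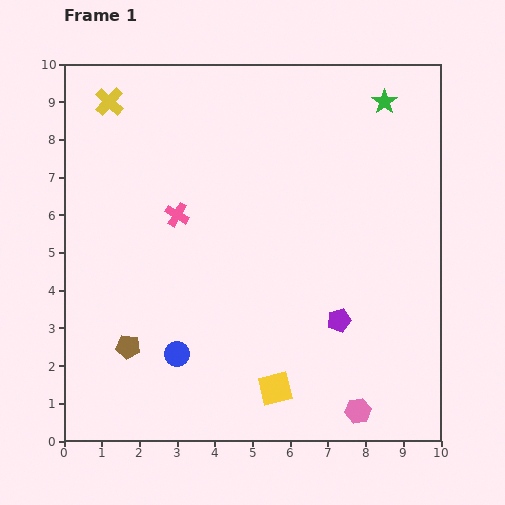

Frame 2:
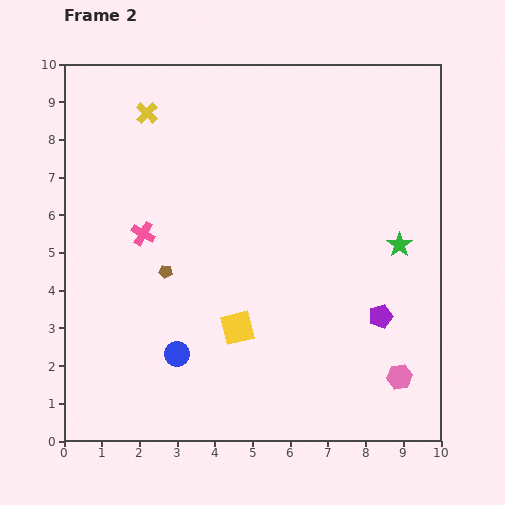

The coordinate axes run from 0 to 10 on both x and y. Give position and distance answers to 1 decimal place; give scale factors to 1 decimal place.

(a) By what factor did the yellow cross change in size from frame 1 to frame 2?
0.8×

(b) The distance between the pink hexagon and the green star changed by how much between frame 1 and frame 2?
-4.7

Distance in frame 1: 8.2. Distance in frame 2: 3.5.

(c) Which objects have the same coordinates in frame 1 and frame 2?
the blue circle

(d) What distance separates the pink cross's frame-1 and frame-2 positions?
1.0

The pink cross moved from (3.0, 6.0) to (2.1, 5.5), a distance of √(0.9² + 0.5²) ≈ 1.0.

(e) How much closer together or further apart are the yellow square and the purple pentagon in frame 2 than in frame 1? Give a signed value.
+1.3

Distance in frame 1: 2.5. Distance in frame 2: 3.8.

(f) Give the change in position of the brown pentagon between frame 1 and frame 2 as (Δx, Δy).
(1.0, 2.0)

The brown pentagon was at (1.7, 2.5) in frame 1 and (2.7, 4.5) in frame 2.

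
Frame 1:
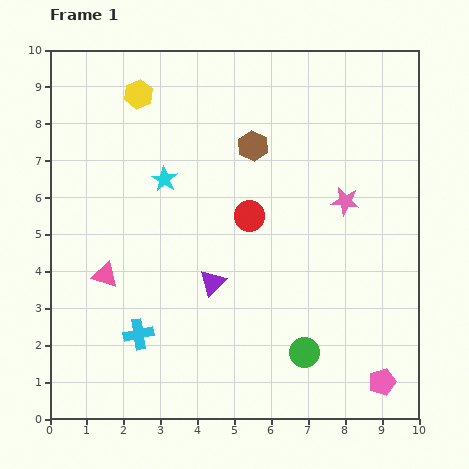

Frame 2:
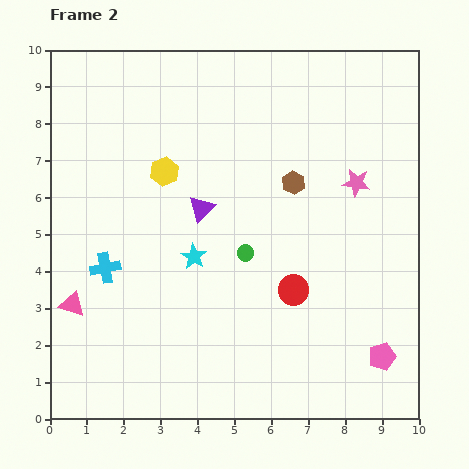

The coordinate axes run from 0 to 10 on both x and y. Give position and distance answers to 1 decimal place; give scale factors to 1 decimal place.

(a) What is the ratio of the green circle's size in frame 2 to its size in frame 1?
0.6×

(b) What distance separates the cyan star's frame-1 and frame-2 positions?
2.2

The cyan star moved from (3.1, 6.5) to (3.9, 4.4), a distance of √(0.8² + 2.1²) ≈ 2.2.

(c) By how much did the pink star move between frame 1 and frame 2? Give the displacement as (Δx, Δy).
(0.3, 0.5)

The pink star was at (8.0, 5.9) in frame 1 and (8.3, 6.4) in frame 2.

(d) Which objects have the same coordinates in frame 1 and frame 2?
none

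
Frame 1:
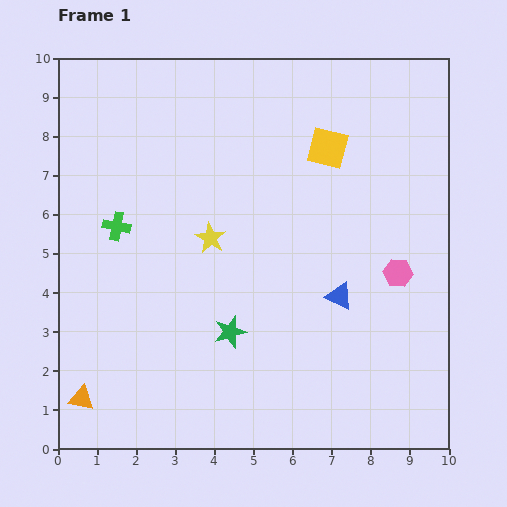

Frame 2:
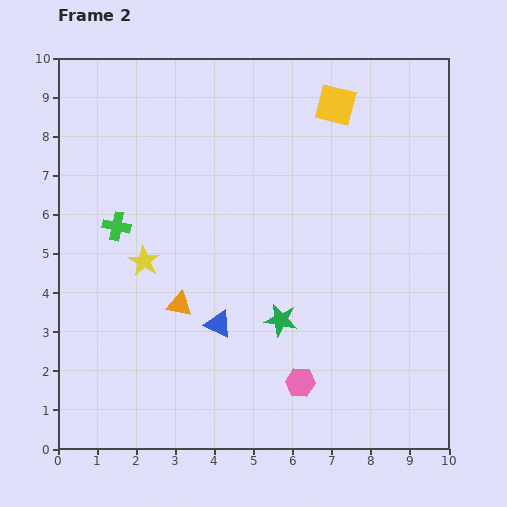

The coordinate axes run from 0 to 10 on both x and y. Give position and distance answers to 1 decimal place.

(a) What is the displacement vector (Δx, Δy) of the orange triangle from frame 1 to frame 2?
(2.5, 2.4)

The orange triangle was at (0.6, 1.3) in frame 1 and (3.1, 3.7) in frame 2.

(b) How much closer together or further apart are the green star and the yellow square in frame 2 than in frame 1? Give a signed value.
+0.4

Distance in frame 1: 5.3. Distance in frame 2: 5.7.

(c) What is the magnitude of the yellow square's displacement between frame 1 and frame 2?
1.1

The yellow square moved from (6.9, 7.7) to (7.1, 8.8), a distance of √(0.2² + 1.1²) ≈ 1.1.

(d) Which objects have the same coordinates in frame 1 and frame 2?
the green cross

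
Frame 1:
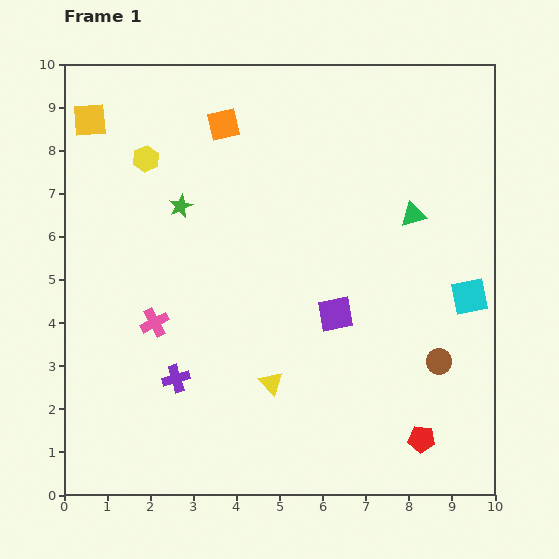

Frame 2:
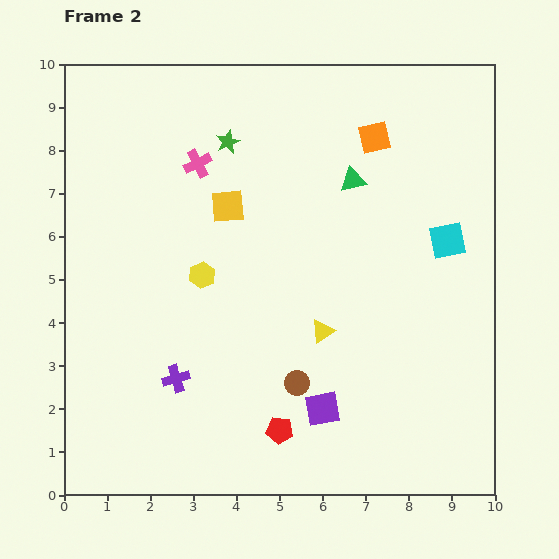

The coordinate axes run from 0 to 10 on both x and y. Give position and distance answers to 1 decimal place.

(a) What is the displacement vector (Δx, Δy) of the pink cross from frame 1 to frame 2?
(1.0, 3.7)

The pink cross was at (2.1, 4.0) in frame 1 and (3.1, 7.7) in frame 2.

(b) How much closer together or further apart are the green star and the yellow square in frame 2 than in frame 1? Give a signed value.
-1.4

Distance in frame 1: 2.9. Distance in frame 2: 1.5.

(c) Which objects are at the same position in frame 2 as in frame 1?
the purple cross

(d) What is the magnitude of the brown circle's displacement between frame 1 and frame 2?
3.3

The brown circle moved from (8.7, 3.1) to (5.4, 2.6), a distance of √(3.3² + 0.5²) ≈ 3.3.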